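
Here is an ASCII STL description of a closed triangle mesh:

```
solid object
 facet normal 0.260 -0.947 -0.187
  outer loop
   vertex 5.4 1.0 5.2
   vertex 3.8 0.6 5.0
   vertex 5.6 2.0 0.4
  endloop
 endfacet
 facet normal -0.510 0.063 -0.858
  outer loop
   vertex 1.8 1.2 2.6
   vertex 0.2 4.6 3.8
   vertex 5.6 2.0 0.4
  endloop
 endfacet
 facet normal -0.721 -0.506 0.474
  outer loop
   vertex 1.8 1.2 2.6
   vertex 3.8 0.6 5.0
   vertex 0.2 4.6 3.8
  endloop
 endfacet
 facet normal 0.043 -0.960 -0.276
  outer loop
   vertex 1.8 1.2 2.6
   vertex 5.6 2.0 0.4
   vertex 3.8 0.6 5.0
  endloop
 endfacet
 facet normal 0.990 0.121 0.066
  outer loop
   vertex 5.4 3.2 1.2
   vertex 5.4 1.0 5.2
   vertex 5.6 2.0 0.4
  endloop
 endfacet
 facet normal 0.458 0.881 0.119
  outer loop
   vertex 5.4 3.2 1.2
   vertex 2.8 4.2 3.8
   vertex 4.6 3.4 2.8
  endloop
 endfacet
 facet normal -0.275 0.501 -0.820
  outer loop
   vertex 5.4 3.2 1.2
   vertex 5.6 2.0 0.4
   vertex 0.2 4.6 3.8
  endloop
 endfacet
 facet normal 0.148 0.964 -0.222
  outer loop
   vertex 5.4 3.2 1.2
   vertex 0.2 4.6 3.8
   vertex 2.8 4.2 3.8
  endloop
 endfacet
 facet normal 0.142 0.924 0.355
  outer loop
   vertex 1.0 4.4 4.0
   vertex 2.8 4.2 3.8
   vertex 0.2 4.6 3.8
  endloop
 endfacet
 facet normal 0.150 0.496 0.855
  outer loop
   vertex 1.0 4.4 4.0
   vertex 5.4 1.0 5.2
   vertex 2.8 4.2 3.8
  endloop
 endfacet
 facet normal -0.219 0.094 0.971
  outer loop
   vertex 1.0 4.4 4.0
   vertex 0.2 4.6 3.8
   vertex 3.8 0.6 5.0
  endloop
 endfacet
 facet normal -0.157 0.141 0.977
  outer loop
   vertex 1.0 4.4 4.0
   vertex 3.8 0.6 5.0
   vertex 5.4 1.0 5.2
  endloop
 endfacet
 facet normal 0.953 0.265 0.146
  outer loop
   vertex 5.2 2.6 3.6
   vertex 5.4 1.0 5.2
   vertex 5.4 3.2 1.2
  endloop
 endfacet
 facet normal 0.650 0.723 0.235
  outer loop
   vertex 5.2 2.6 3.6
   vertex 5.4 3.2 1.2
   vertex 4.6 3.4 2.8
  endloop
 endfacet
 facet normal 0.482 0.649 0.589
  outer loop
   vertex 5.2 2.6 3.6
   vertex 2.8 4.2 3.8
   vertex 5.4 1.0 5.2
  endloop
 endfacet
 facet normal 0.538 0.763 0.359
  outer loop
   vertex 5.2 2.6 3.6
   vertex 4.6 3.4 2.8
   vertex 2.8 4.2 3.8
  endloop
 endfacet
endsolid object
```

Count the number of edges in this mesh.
24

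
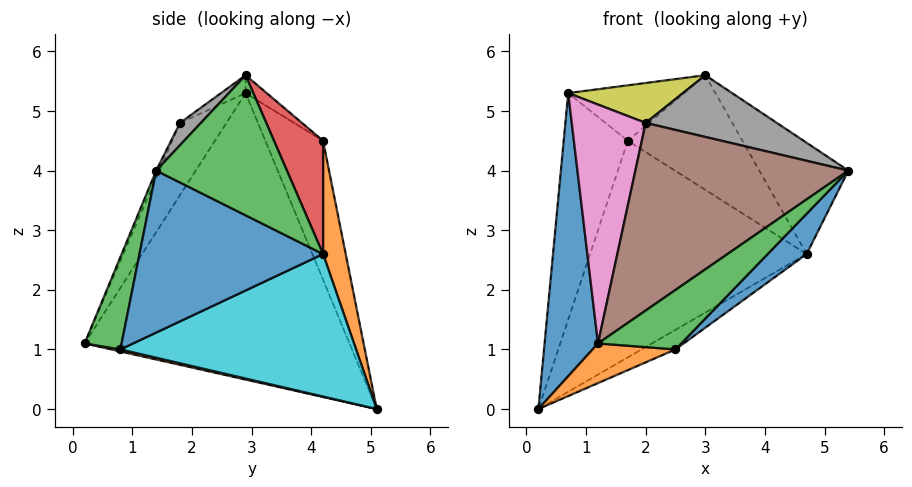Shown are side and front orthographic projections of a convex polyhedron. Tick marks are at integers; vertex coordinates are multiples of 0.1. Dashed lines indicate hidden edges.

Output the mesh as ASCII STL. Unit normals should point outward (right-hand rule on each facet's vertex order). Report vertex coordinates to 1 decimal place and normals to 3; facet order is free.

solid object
 facet normal -0.980 -0.198 0.010
  outer loop
   vertex 0.7 2.9 5.3
   vertex 0.2 5.1 0.0
   vertex 1.2 0.2 1.1
  endloop
 endfacet
 facet normal 0.024 -0.214 -0.976
  outer loop
   vertex 2.5 0.8 1.0
   vertex 1.2 0.2 1.1
   vertex 0.2 5.1 0.0
  endloop
 endfacet
 facet normal 0.397 -0.895 -0.205
  outer loop
   vertex 2.5 0.8 1.0
   vertex 5.4 1.4 4.0
   vertex 1.2 0.2 1.1
  endloop
 endfacet
 facet normal -0.627 0.697 0.348
  outer loop
   vertex 1.7 4.2 4.5
   vertex 0.2 5.1 0.0
   vertex 0.7 2.9 5.3
  endloop
 endfacet
 facet normal -0.105 0.579 0.809
  outer loop
   vertex 1.7 4.2 4.5
   vertex 0.7 2.9 5.3
   vertex 3.0 2.9 5.6
  endloop
 endfacet
 facet normal -0.014 -0.917 0.399
  outer loop
   vertex 2.0 1.8 4.8
   vertex 1.2 0.2 1.1
   vertex 5.4 1.4 4.0
  endloop
 endfacet
 facet normal -0.479 -0.763 0.434
  outer loop
   vertex 2.0 1.8 4.8
   vertex 0.7 2.9 5.3
   vertex 1.2 0.2 1.1
  endloop
 endfacet
 facet normal 0.103 -0.644 0.758
  outer loop
   vertex 2.0 1.8 4.8
   vertex 5.4 1.4 4.0
   vertex 3.0 2.9 5.6
  endloop
 endfacet
 facet normal -0.111 -0.517 0.849
  outer loop
   vertex 2.0 1.8 4.8
   vertex 3.0 2.9 5.6
   vertex 0.7 2.9 5.3
  endloop
 endfacet
 facet normal 0.510 0.073 -0.857
  outer loop
   vertex 4.7 4.2 2.6
   vertex 2.5 0.8 1.0
   vertex 0.2 5.1 0.0
  endloop
 endfacet
 facet normal 0.726 -0.154 -0.671
  outer loop
   vertex 4.7 4.2 2.6
   vertex 5.4 1.4 4.0
   vertex 2.5 0.8 1.0
  endloop
 endfacet
 facet normal 0.103 0.981 0.162
  outer loop
   vertex 4.7 4.2 2.6
   vertex 0.2 5.1 0.0
   vertex 1.7 4.2 4.5
  endloop
 endfacet
 facet normal 0.673 0.458 0.580
  outer loop
   vertex 4.7 4.2 2.6
   vertex 3.0 2.9 5.6
   vertex 5.4 1.4 4.0
  endloop
 endfacet
 facet normal 0.334 0.781 0.528
  outer loop
   vertex 4.7 4.2 2.6
   vertex 1.7 4.2 4.5
   vertex 3.0 2.9 5.6
  endloop
 endfacet
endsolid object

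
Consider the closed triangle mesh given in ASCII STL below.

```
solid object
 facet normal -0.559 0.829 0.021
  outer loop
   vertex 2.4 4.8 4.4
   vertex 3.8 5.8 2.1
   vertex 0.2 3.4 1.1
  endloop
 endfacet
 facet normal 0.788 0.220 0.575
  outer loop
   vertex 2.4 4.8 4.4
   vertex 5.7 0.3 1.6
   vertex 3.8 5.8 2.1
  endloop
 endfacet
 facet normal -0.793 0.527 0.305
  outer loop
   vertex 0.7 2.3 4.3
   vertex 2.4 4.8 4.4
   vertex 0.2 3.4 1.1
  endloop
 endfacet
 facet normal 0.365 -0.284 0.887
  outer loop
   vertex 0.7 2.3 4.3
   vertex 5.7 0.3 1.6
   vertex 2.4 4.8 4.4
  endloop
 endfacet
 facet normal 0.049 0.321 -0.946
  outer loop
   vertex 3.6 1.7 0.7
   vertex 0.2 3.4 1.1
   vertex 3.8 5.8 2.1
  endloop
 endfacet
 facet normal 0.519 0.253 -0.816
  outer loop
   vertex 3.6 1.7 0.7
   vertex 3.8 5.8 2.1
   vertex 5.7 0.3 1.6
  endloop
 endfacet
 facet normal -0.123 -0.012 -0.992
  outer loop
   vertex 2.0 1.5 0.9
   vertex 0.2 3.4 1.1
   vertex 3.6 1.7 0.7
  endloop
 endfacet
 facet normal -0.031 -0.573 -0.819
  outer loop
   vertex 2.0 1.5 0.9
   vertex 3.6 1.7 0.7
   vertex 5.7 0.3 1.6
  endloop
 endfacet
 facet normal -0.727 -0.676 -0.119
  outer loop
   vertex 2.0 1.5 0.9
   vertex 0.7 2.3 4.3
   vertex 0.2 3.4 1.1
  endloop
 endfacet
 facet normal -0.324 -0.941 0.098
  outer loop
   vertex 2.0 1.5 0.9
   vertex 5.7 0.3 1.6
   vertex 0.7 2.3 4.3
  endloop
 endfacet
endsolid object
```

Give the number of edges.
15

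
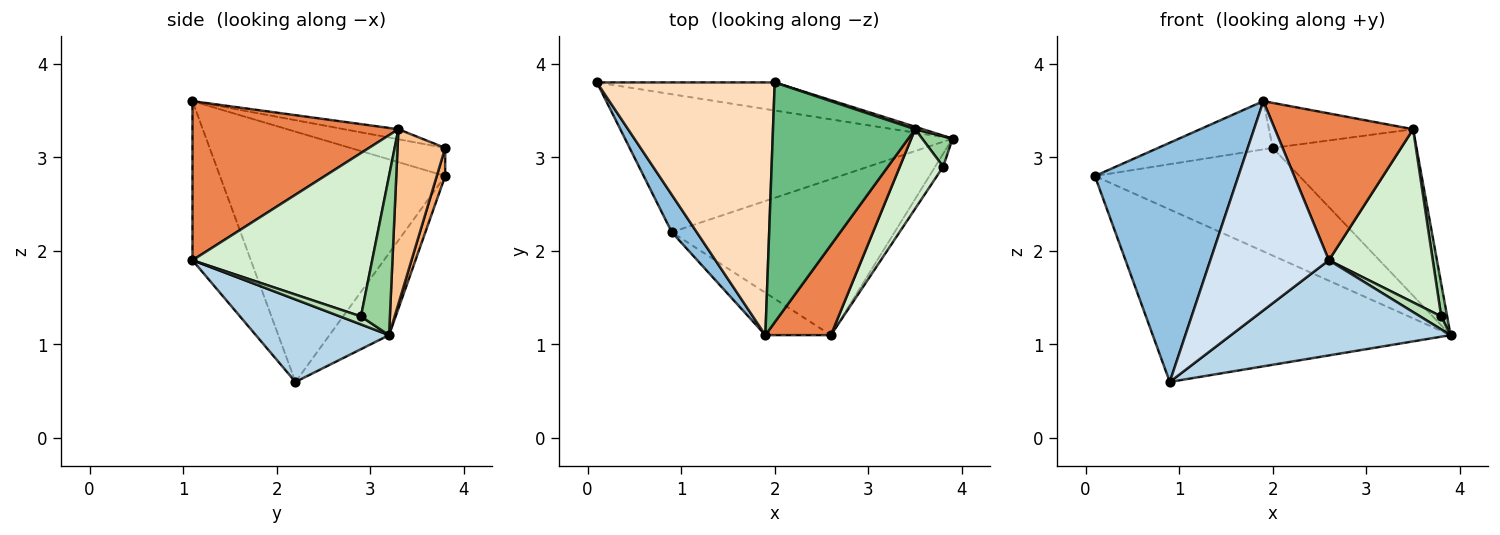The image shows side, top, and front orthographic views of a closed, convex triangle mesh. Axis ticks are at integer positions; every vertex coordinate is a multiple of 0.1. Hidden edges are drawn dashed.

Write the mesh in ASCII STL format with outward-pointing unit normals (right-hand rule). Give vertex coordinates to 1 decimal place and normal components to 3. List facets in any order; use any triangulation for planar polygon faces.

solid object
 facet normal -0.154 0.772 -0.617
  outer loop
   vertex 0.9 2.2 0.6
   vertex 0.1 3.8 2.8
   vertex 3.9 3.2 1.1
  endloop
 endfacet
 facet normal -0.840 -0.535 0.084
  outer loop
   vertex 0.9 2.2 0.6
   vertex 1.9 1.1 3.6
   vertex 0.1 3.8 2.8
  endloop
 endfacet
 facet normal 0.301 -0.497 -0.814
  outer loop
   vertex 2.6 1.1 1.9
   vertex 0.9 2.2 0.6
   vertex 3.9 3.2 1.1
  endloop
 endfacet
 facet normal -0.434 -0.883 -0.179
  outer loop
   vertex 2.6 1.1 1.9
   vertex 1.9 1.1 3.6
   vertex 0.9 2.2 0.6
  endloop
 endfacet
 facet normal 0.786 -0.527 0.324
  outer loop
   vertex 2.6 1.1 1.9
   vertex 3.5 3.3 3.3
   vertex 1.9 1.1 3.6
  endloop
 endfacet
 facet normal 0.040 0.967 -0.252
  outer loop
   vertex 2.0 3.8 3.1
   vertex 3.9 3.2 1.1
   vertex 0.1 3.8 2.8
  endloop
 endfacet
 facet normal 0.315 0.949 0.014
  outer loop
   vertex 2.0 3.8 3.1
   vertex 3.5 3.3 3.3
   vertex 3.9 3.2 1.1
  endloop
 endfacet
 facet normal -0.153 0.185 0.971
  outer loop
   vertex 2.0 3.8 3.1
   vertex 0.1 3.8 2.8
   vertex 1.9 1.1 3.6
  endloop
 endfacet
 facet normal -0.069 0.184 0.980
  outer loop
   vertex 2.0 3.8 3.1
   vertex 1.9 1.1 3.6
   vertex 3.5 3.3 3.3
  endloop
 endfacet
 facet normal 0.963 -0.198 0.184
  outer loop
   vertex 3.8 2.9 1.3
   vertex 3.9 3.2 1.1
   vertex 3.5 3.3 3.3
  endloop
 endfacet
 facet normal 0.577 -0.577 -0.577
  outer loop
   vertex 3.8 2.9 1.3
   vertex 2.6 1.1 1.9
   vertex 3.9 3.2 1.1
  endloop
 endfacet
 facet normal 0.844 -0.488 0.224
  outer loop
   vertex 3.8 2.9 1.3
   vertex 3.5 3.3 3.3
   vertex 2.6 1.1 1.9
  endloop
 endfacet
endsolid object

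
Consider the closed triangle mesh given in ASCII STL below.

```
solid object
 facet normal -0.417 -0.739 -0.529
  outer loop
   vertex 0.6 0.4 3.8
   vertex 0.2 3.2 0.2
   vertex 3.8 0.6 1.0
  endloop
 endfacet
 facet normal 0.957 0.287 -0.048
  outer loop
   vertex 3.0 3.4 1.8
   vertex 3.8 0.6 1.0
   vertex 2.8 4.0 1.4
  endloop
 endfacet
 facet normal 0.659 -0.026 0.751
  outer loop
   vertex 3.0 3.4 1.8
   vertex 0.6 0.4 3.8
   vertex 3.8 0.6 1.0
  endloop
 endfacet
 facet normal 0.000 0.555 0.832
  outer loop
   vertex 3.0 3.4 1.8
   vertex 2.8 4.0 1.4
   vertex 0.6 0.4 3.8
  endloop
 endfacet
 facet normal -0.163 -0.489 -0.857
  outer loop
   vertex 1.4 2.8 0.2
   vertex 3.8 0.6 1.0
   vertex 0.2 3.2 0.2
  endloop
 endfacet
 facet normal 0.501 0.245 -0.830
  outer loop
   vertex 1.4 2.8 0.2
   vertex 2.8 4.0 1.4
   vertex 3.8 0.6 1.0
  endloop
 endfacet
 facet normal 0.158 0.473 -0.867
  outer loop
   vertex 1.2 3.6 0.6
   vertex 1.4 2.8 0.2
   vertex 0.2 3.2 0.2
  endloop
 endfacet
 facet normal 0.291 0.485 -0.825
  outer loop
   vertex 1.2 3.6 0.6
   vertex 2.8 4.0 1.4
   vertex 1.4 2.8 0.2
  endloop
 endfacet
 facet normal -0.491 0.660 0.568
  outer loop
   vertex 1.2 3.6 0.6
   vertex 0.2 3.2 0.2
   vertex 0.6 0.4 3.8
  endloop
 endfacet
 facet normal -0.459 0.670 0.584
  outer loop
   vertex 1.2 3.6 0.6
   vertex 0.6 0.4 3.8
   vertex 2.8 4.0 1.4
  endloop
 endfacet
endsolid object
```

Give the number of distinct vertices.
7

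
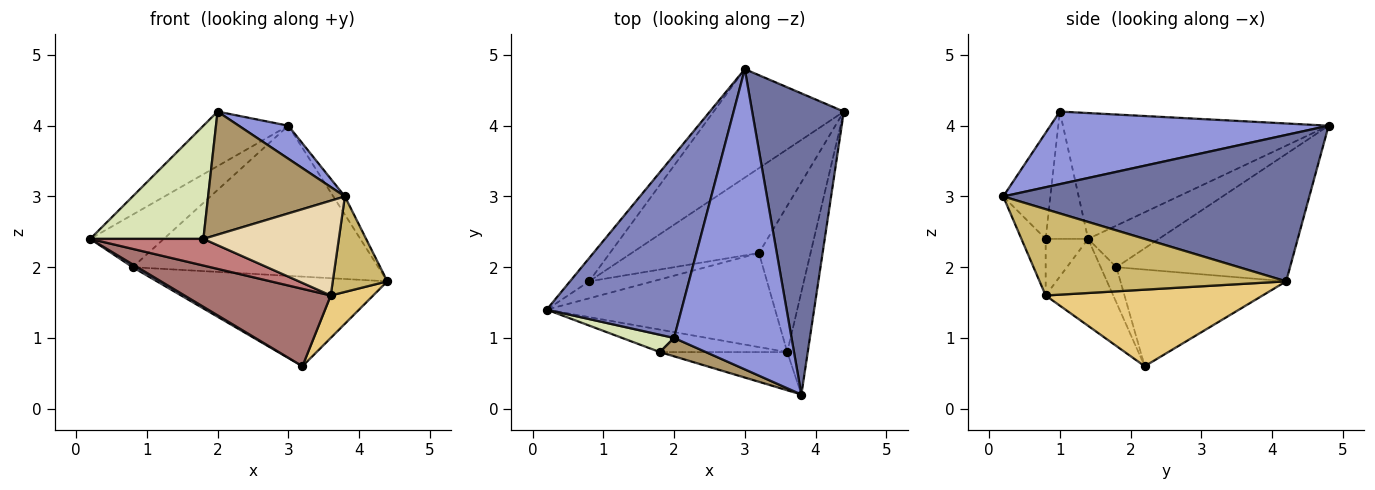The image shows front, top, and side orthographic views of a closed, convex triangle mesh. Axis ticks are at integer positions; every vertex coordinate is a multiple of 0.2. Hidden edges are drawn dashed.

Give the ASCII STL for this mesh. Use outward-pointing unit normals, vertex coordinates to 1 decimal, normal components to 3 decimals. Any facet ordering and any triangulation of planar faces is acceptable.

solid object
 facet normal 0.847 0.032 0.530
  outer loop
   vertex 3.0 4.8 4.0
   vertex 3.8 0.2 3.0
   vertex 4.4 4.2 1.8
  endloop
 endfacet
 facet normal -0.667 0.213 0.714
  outer loop
   vertex 2.0 1.0 4.2
   vertex 3.0 4.8 4.0
   vertex 0.2 1.4 2.4
  endloop
 endfacet
 facet normal 0.523 -0.093 0.847
  outer loop
   vertex 2.0 1.0 4.2
   vertex 3.8 0.2 3.0
   vertex 3.0 4.8 4.0
  endloop
 endfacet
 facet normal -0.481 -0.144 -0.865
  outer loop
   vertex 0.8 1.8 2.0
   vertex 3.2 2.2 0.6
   vertex 0.2 1.4 2.4
  endloop
 endfacet
 facet normal -0.463 0.644 -0.610
  outer loop
   vertex 0.8 1.8 2.0
   vertex 4.4 4.2 1.8
   vertex 3.2 2.2 0.6
  endloop
 endfacet
 facet normal -0.660 0.687 -0.304
  outer loop
   vertex 0.8 1.8 2.0
   vertex 0.2 1.4 2.4
   vertex 3.0 4.8 4.0
  endloop
 endfacet
 facet normal -0.497 0.703 -0.508
  outer loop
   vertex 0.8 1.8 2.0
   vertex 3.0 4.8 4.0
   vertex 4.4 4.2 1.8
  endloop
 endfacet
 facet normal -0.348 -0.927 0.142
  outer loop
   vertex 1.8 0.8 2.4
   vertex 2.0 1.0 4.2
   vertex 0.2 1.4 2.4
  endloop
 endfacet
 facet normal -0.323 -0.936 0.140
  outer loop
   vertex 1.8 0.8 2.4
   vertex 3.8 0.2 3.0
   vertex 2.0 1.0 4.2
  endloop
 endfacet
 facet normal 0.951 -0.210 -0.226
  outer loop
   vertex 3.6 0.8 1.6
   vertex 4.4 4.2 1.8
   vertex 3.8 0.2 3.0
  endloop
 endfacet
 facet normal 0.819 -0.160 -0.552
  outer loop
   vertex 3.6 0.8 1.6
   vertex 3.2 2.2 0.6
   vertex 4.4 4.2 1.8
  endloop
 endfacet
 facet normal -0.164 -0.915 -0.369
  outer loop
   vertex 3.6 0.8 1.6
   vertex 3.8 0.2 3.0
   vertex 1.8 0.8 2.4
  endloop
 endfacet
 facet normal -0.282 -0.610 -0.741
  outer loop
   vertex 3.6 0.8 1.6
   vertex 0.2 1.4 2.4
   vertex 3.2 2.2 0.6
  endloop
 endfacet
 facet normal -0.276 -0.735 -0.620
  outer loop
   vertex 3.6 0.8 1.6
   vertex 1.8 0.8 2.4
   vertex 0.2 1.4 2.4
  endloop
 endfacet
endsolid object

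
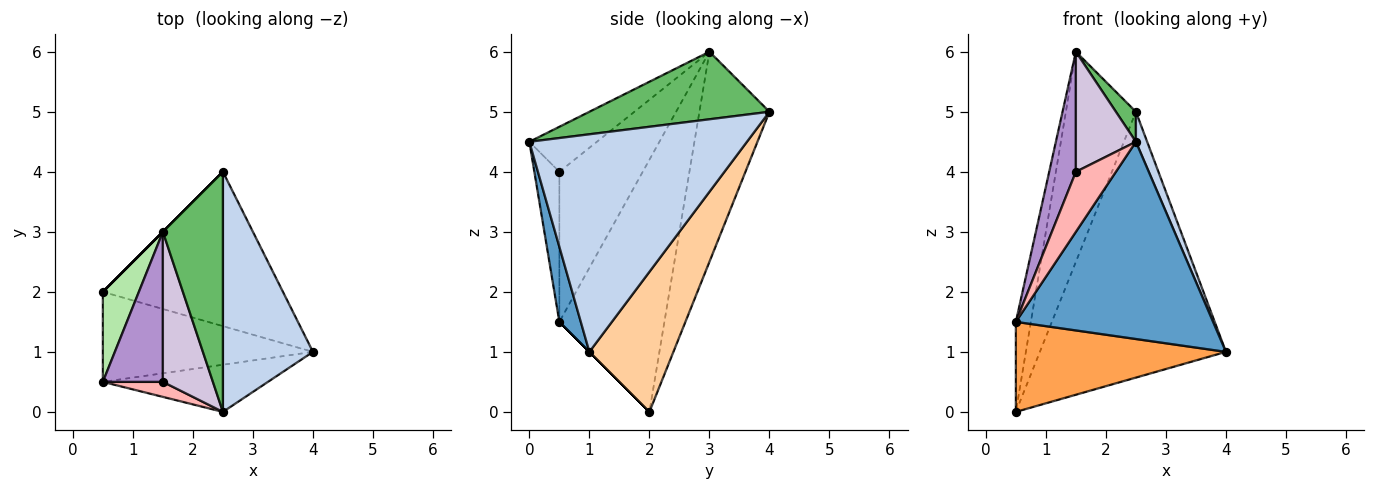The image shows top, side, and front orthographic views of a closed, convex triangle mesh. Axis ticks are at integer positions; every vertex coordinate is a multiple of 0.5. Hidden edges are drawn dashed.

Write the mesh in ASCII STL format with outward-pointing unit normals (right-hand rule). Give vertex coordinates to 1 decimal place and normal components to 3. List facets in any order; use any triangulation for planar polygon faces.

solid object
 facet normal 0.105 -0.967 -0.231
  outer loop
   vertex 2.5 0.0 4.5
   vertex 0.5 0.5 1.5
   vertex 4.0 1.0 1.0
  endloop
 endfacet
 facet normal 0.923 -0.048 0.382
  outer loop
   vertex 2.5 0.0 4.5
   vertex 4.0 1.0 1.0
   vertex 2.5 4.0 5.0
  endloop
 endfacet
 facet normal 0.000 -0.707 -0.707
  outer loop
   vertex 0.5 2.0 0.0
   vertex 4.0 1.0 1.0
   vertex 0.5 0.5 1.5
  endloop
 endfacet
 facet normal 0.364 0.806 -0.468
  outer loop
   vertex 0.5 2.0 0.0
   vertex 2.5 4.0 5.0
   vertex 4.0 1.0 1.0
  endloop
 endfacet
 facet normal 0.745 -0.083 0.662
  outer loop
   vertex 1.5 3.0 6.0
   vertex 2.5 0.0 4.5
   vertex 2.5 4.0 5.0
  endloop
 endfacet
 facet normal -0.980 0.140 0.140
  outer loop
   vertex 1.5 3.0 6.0
   vertex 0.5 2.0 0.0
   vertex 0.5 0.5 1.5
  endloop
 endfacet
 facet normal -0.707 0.707 0.000
  outer loop
   vertex 1.5 3.0 6.0
   vertex 2.5 4.0 5.0
   vertex 0.5 2.0 0.0
  endloop
 endfacet
 facet normal -0.518 -0.830 0.207
  outer loop
   vertex 1.5 0.5 4.0
   vertex 0.5 0.5 1.5
   vertex 2.5 0.0 4.5
  endloop
 endfacet
 facet normal -0.890 -0.285 0.356
  outer loop
   vertex 1.5 0.5 4.0
   vertex 1.5 3.0 6.0
   vertex 0.5 0.5 1.5
  endloop
 endfacet
 facet normal -0.575 -0.511 0.639
  outer loop
   vertex 1.5 0.5 4.0
   vertex 2.5 0.0 4.5
   vertex 1.5 3.0 6.0
  endloop
 endfacet
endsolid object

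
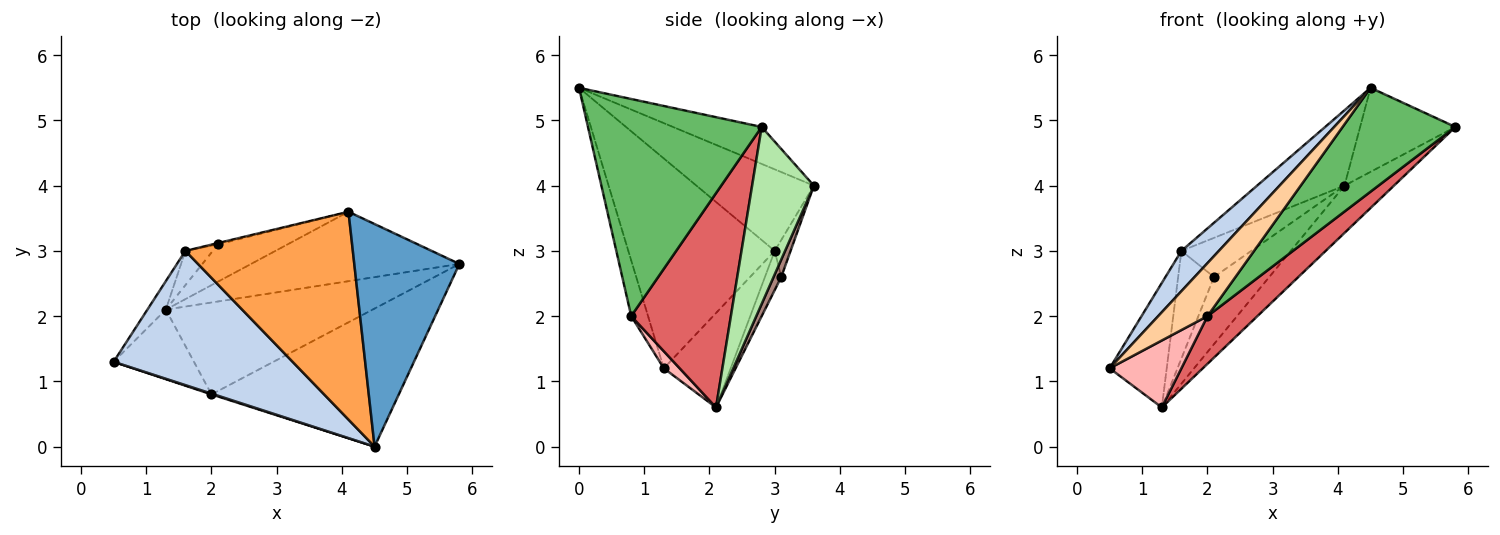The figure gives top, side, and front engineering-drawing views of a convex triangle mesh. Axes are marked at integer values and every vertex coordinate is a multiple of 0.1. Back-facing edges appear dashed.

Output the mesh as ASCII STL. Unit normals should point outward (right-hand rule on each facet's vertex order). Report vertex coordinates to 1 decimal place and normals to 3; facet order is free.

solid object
 facet normal -0.313 0.336 0.889
  outer loop
   vertex 4.1 3.6 4.0
   vertex 4.5 0.0 5.5
   vertex 5.8 2.8 4.9
  endloop
 endfacet
 facet normal -0.747 -0.191 0.637
  outer loop
   vertex 1.6 3.0 3.0
   vertex 0.5 1.3 1.2
   vertex 4.5 0.0 5.5
  endloop
 endfacet
 facet normal -0.416 0.310 0.855
  outer loop
   vertex 1.6 3.0 3.0
   vertex 4.5 0.0 5.5
   vertex 4.1 3.6 4.0
  endloop
 endfacet
 facet normal -0.323 -0.946 0.015
  outer loop
   vertex 2.0 0.8 2.0
   vertex 4.5 0.0 5.5
   vertex 0.5 1.3 1.2
  endloop
 endfacet
 facet normal 0.680 -0.441 -0.586
  outer loop
   vertex 2.0 0.8 2.0
   vertex 5.8 2.8 4.9
   vertex 4.5 0.0 5.5
  endloop
 endfacet
 facet normal 0.575 0.460 -0.676
  outer loop
   vertex 1.3 2.1 0.6
   vertex 4.1 3.6 4.0
   vertex 5.8 2.8 4.9
  endloop
 endfacet
 facet normal 0.677 -0.339 -0.653
  outer loop
   vertex 1.3 2.1 0.6
   vertex 5.8 2.8 4.9
   vertex 2.0 0.8 2.0
  endloop
 endfacet
 facet normal 0.151 -0.685 -0.712
  outer loop
   vertex 1.3 2.1 0.6
   vertex 2.0 0.8 2.0
   vertex 0.5 1.3 1.2
  endloop
 endfacet
 facet normal -0.752 0.642 -0.147
  outer loop
   vertex 1.3 2.1 0.6
   vertex 0.5 1.3 1.2
   vertex 1.6 3.0 3.0
  endloop
 endfacet
 facet normal -0.221 0.975 -0.032
  outer loop
   vertex 2.1 3.1 2.6
   vertex 1.6 3.0 3.0
   vertex 4.1 3.6 4.0
  endloop
 endfacet
 facet normal 0.121 0.868 -0.482
  outer loop
   vertex 2.1 3.1 2.6
   vertex 4.1 3.6 4.0
   vertex 1.3 2.1 0.6
  endloop
 endfacet
 facet normal -0.397 0.874 -0.278
  outer loop
   vertex 2.1 3.1 2.6
   vertex 1.3 2.1 0.6
   vertex 1.6 3.0 3.0
  endloop
 endfacet
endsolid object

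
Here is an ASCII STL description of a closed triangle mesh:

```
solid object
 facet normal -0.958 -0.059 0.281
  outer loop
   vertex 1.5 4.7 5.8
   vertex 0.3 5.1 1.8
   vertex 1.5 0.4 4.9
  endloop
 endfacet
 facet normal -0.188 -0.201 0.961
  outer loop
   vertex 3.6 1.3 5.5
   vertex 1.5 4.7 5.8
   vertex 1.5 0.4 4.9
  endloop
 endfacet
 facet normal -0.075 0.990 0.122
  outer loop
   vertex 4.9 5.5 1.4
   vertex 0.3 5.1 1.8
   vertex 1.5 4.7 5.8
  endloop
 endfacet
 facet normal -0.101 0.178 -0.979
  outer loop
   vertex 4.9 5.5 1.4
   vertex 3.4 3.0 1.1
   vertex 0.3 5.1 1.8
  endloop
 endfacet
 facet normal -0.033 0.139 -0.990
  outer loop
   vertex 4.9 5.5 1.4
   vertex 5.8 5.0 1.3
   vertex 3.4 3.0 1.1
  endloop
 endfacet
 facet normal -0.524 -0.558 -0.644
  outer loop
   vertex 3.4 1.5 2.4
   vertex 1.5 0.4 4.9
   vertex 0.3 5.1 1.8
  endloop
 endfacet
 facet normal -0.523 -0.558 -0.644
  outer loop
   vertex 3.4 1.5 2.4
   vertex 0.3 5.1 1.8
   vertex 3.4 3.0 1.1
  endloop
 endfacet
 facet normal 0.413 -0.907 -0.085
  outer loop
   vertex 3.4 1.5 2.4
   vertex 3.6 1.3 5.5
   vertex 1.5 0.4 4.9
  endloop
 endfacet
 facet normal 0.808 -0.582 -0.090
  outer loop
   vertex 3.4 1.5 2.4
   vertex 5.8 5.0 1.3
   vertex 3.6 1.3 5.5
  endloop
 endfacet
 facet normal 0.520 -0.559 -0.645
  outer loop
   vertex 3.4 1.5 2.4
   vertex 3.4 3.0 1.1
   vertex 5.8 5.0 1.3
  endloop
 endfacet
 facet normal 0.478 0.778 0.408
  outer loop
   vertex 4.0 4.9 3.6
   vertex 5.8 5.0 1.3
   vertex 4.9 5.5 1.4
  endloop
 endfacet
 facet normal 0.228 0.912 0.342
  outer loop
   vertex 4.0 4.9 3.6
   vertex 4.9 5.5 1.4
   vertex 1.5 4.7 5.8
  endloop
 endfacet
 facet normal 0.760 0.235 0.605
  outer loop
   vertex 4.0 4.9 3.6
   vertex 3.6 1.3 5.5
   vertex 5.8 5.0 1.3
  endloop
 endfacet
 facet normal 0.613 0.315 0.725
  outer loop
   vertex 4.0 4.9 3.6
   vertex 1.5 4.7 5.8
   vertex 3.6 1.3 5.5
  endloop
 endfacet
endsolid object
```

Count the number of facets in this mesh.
14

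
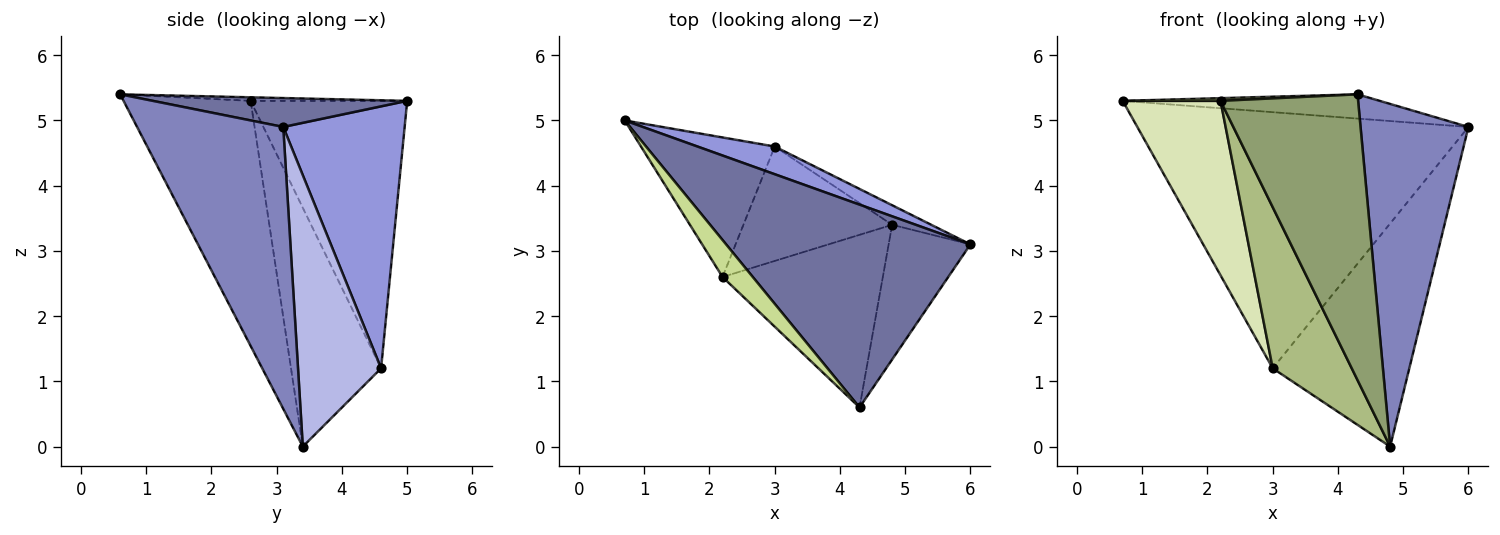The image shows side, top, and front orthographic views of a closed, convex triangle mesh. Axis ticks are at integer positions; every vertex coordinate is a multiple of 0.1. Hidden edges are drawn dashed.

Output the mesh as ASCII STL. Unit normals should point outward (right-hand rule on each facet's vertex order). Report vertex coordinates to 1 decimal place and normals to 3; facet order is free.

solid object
 facet normal 0.117 0.118 0.986
  outer loop
   vertex 4.3 0.6 5.4
   vertex 6.0 3.1 4.9
   vertex 0.7 5.0 5.3
  endloop
 endfacet
 facet normal 0.784 -0.578 -0.227
  outer loop
   vertex 4.8 3.4 0.0
   vertex 6.0 3.1 4.9
   vertex 4.3 0.6 5.4
  endloop
 endfacet
 facet normal 0.342 0.934 0.101
  outer loop
   vertex 3.0 4.6 1.2
   vertex 0.7 5.0 5.3
   vertex 6.0 3.1 4.9
  endloop
 endfacet
 facet normal 0.518 0.852 -0.075
  outer loop
   vertex 3.0 4.6 1.2
   vertex 6.0 3.1 4.9
   vertex 4.8 3.4 0.0
  endloop
 endfacet
 facet normal -0.620 -0.671 -0.406
  outer loop
   vertex 2.2 2.6 5.3
   vertex 4.8 3.4 0.0
   vertex 4.3 0.6 5.4
  endloop
 endfacet
 facet normal -0.681 -0.597 -0.424
  outer loop
   vertex 2.2 2.6 5.3
   vertex 3.0 4.6 1.2
   vertex 4.8 3.4 0.0
  endloop
 endfacet
 facet normal -0.117 -0.073 0.991
  outer loop
   vertex 2.2 2.6 5.3
   vertex 4.3 0.6 5.4
   vertex 0.7 5.0 5.3
  endloop
 endfacet
 facet normal -0.781 -0.488 -0.390
  outer loop
   vertex 2.2 2.6 5.3
   vertex 0.7 5.0 5.3
   vertex 3.0 4.6 1.2
  endloop
 endfacet
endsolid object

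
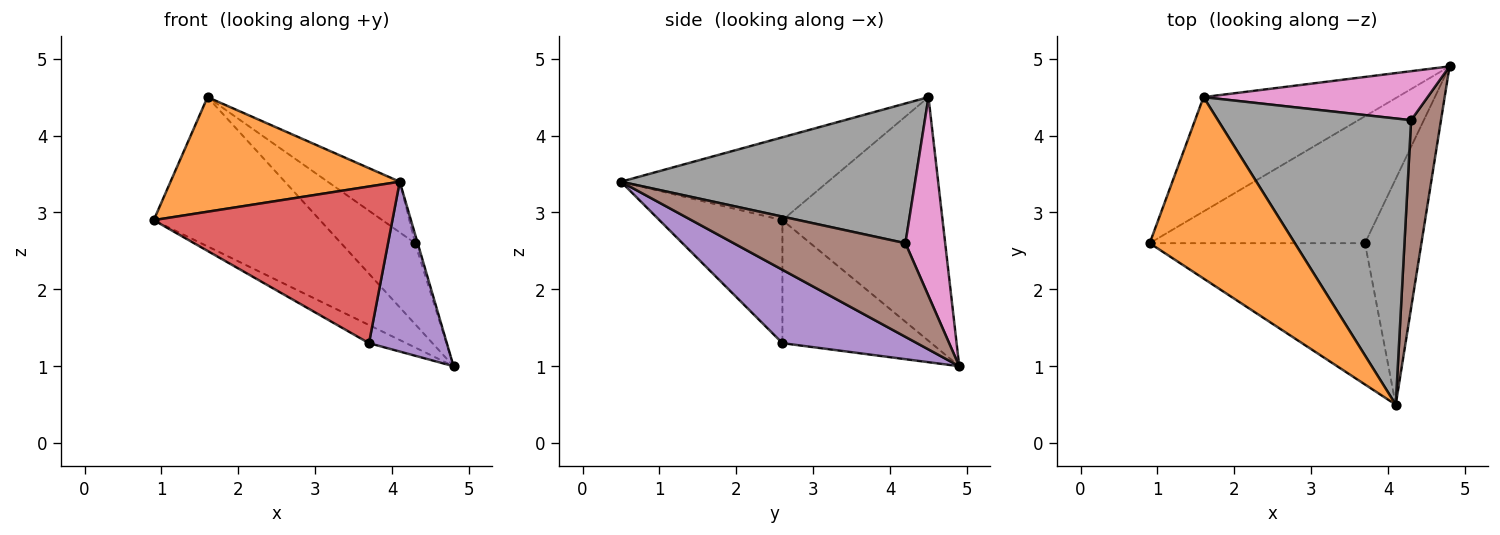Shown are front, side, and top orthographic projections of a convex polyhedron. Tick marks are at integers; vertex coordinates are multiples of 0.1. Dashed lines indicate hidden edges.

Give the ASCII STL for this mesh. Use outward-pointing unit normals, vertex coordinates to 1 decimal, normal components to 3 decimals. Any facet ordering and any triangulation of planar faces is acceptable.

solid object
 facet normal -0.607 0.631 -0.483
  outer loop
   vertex 1.6 4.5 4.5
   vertex 4.8 4.9 1.0
   vertex 0.9 2.6 2.9
  endloop
 endfacet
 facet normal -0.435 -0.481 0.761
  outer loop
   vertex 1.6 4.5 4.5
   vertex 0.9 2.6 2.9
   vertex 4.1 0.5 3.4
  endloop
 endfacet
 facet normal -0.492 0.123 -0.862
  outer loop
   vertex 3.7 2.6 1.3
   vertex 0.9 2.6 2.9
   vertex 4.8 4.9 1.0
  endloop
 endfacet
 facet normal -0.357 -0.694 -0.625
  outer loop
   vertex 3.7 2.6 1.3
   vertex 4.1 0.5 3.4
   vertex 0.9 2.6 2.9
  endloop
 endfacet
 facet normal 0.721 -0.417 -0.554
  outer loop
   vertex 3.7 2.6 1.3
   vertex 4.8 4.9 1.0
   vertex 4.1 0.5 3.4
  endloop
 endfacet
 facet normal 0.953 0.014 0.304
  outer loop
   vertex 4.3 4.2 2.6
   vertex 4.1 0.5 3.4
   vertex 4.8 4.9 1.0
  endloop
 endfacet
 facet normal 0.418 0.777 0.471
  outer loop
   vertex 4.3 4.2 2.6
   vertex 4.8 4.9 1.0
   vertex 1.6 4.5 4.5
  endloop
 endfacet
 facet normal 0.580 0.142 0.802
  outer loop
   vertex 4.3 4.2 2.6
   vertex 1.6 4.5 4.5
   vertex 4.1 0.5 3.4
  endloop
 endfacet
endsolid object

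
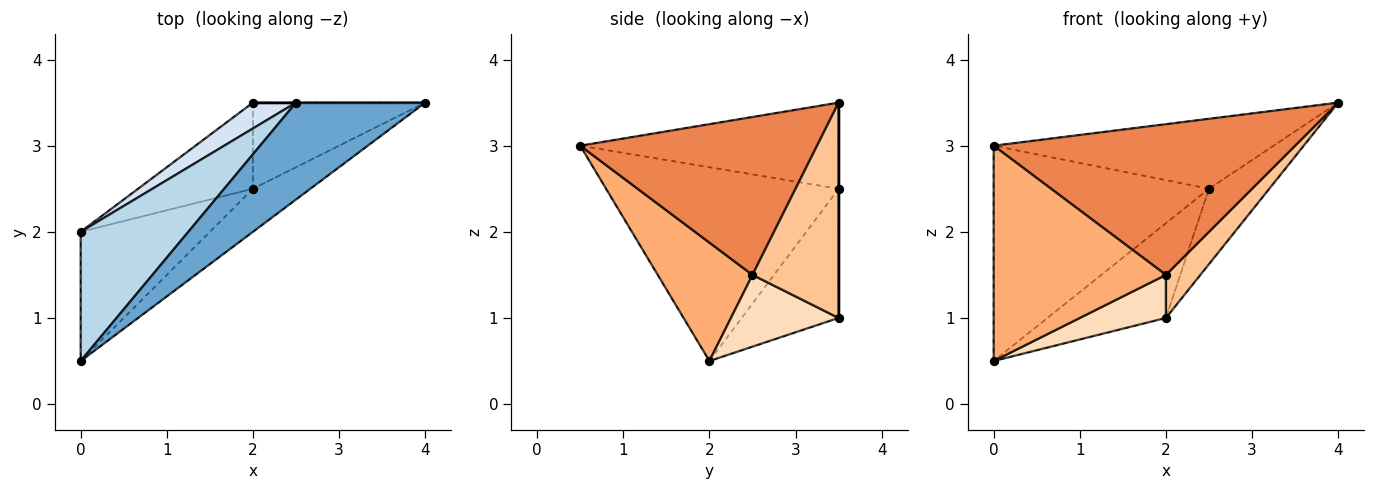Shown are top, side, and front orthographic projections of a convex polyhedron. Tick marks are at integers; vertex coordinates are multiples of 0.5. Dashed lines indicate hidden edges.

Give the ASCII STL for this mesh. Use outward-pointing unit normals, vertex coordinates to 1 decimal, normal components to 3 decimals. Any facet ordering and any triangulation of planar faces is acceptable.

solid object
 facet normal -0.475 0.515 0.713
  outer loop
   vertex 2.5 3.5 2.5
   vertex 0.0 0.5 3.0
   vertex 4.0 3.5 3.5
  endloop
 endfacet
 facet normal 0.000 1.000 0.000
  outer loop
   vertex 2.5 3.5 2.5
   vertex 4.0 3.5 3.5
   vertex 2.0 3.5 1.0
  endloop
 endfacet
 facet normal -0.679 0.629 0.377
  outer loop
   vertex 2.5 3.5 2.5
   vertex 0.0 2.0 0.5
   vertex 0.0 0.5 3.0
  endloop
 endfacet
 facet normal -0.620 0.757 0.207
  outer loop
   vertex 2.5 3.5 2.5
   vertex 2.0 3.5 1.0
   vertex 0.0 2.0 0.5
  endloop
 endfacet
 facet normal 0.603 -0.767 -0.219
  outer loop
   vertex 2.0 2.5 1.5
   vertex 4.0 3.5 3.5
   vertex 0.0 0.5 3.0
  endloop
 endfacet
 facet normal 0.427 -0.776 -0.465
  outer loop
   vertex 2.0 2.5 1.5
   vertex 0.0 0.5 3.0
   vertex 0.0 2.0 0.5
  endloop
 endfacet
 facet normal 0.745 -0.298 -0.596
  outer loop
   vertex 2.0 2.5 1.5
   vertex 2.0 3.5 1.0
   vertex 4.0 3.5 3.5
  endloop
 endfacet
 facet normal 0.488 -0.390 -0.781
  outer loop
   vertex 2.0 2.5 1.5
   vertex 0.0 2.0 0.5
   vertex 2.0 3.5 1.0
  endloop
 endfacet
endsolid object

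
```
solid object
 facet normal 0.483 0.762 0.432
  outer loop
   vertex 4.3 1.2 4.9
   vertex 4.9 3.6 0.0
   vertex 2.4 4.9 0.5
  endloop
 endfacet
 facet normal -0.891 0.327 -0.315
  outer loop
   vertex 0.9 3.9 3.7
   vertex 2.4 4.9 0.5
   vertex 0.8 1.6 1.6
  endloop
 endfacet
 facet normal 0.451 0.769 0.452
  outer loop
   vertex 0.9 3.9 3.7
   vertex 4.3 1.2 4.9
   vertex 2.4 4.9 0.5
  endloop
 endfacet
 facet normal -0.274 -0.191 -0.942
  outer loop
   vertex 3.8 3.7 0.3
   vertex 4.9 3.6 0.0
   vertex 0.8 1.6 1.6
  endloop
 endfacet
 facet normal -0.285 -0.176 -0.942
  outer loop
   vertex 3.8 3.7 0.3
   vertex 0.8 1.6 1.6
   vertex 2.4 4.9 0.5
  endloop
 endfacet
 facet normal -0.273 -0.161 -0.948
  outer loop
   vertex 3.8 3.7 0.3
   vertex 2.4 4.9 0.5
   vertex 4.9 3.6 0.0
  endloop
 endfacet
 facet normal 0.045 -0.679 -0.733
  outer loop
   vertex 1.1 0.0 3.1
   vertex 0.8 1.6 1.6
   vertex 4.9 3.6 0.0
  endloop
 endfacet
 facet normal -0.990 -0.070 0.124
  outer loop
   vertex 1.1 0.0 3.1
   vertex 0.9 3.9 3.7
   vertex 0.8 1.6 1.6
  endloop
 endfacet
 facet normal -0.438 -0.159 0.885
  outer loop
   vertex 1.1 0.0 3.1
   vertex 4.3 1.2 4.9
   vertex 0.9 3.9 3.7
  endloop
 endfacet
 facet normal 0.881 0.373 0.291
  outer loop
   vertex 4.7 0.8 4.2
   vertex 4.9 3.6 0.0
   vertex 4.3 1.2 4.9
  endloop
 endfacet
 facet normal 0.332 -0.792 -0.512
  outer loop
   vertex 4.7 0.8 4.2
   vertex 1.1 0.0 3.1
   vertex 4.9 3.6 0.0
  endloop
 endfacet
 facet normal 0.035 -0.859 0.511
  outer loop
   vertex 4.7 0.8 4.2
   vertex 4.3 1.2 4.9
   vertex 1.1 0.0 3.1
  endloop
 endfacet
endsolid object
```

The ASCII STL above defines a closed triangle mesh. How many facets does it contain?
12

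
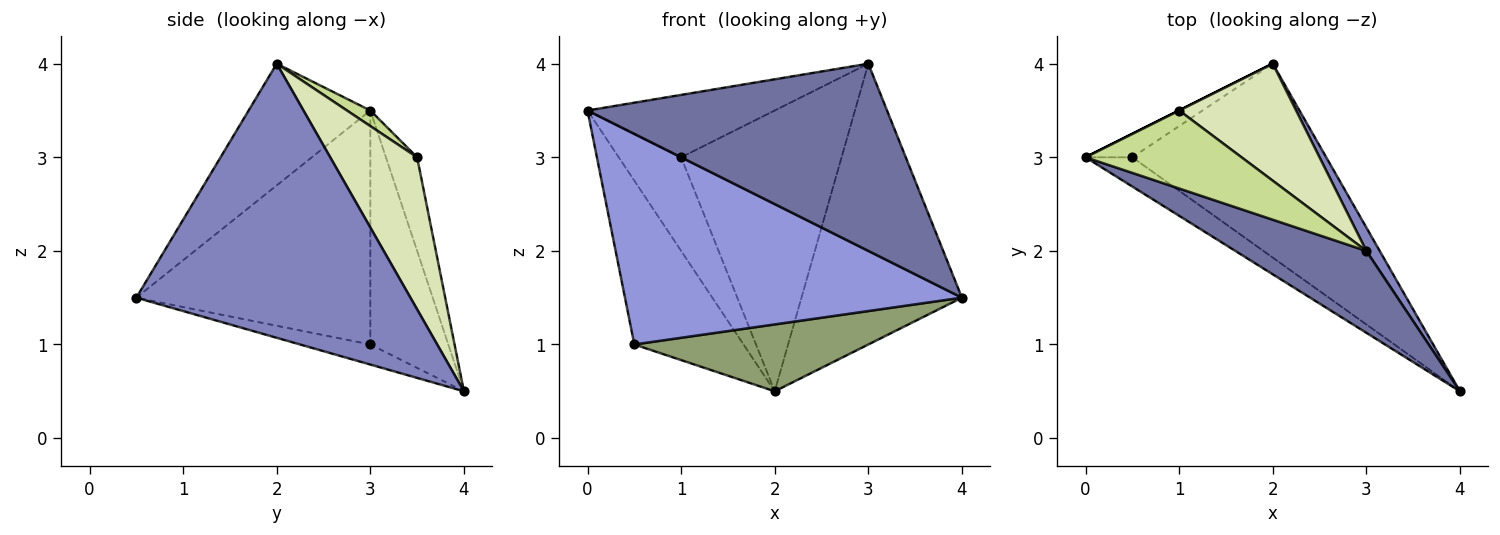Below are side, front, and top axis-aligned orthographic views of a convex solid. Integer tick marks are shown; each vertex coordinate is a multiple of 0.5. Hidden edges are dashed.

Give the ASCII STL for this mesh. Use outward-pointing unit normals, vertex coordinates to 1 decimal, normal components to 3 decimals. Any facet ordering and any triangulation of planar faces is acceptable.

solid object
 facet normal -0.349 -0.859 0.376
  outer loop
   vertex 3.0 2.0 4.0
   vertex 0.0 3.0 3.5
   vertex 4.0 0.5 1.5
  endloop
 endfacet
 facet normal 0.862 0.505 0.042
  outer loop
   vertex 3.0 2.0 4.0
   vertex 4.0 0.5 1.5
   vertex 2.0 4.0 0.5
  endloop
 endfacet
 facet normal -0.567 -0.816 -0.113
  outer loop
   vertex 0.5 3.0 1.0
   vertex 4.0 0.5 1.5
   vertex 0.0 3.0 3.5
  endloop
 endfacet
 facet normal -0.577 0.808 -0.115
  outer loop
   vertex 0.5 3.0 1.0
   vertex 0.0 3.0 3.5
   vertex 2.0 4.0 0.5
  endloop
 endfacet
 facet normal -0.097 -0.324 -0.941
  outer loop
   vertex 0.5 3.0 1.0
   vertex 2.0 4.0 0.5
   vertex 4.0 0.5 1.5
  endloop
 endfacet
 facet normal -0.447 0.894 0.000
  outer loop
   vertex 1.0 3.5 3.0
   vertex 2.0 4.0 0.5
   vertex 0.0 3.0 3.5
  endloop
 endfacet
 facet normal 0.078 0.623 0.778
  outer loop
   vertex 1.0 3.5 3.0
   vertex 0.0 3.0 3.5
   vertex 3.0 2.0 4.0
  endloop
 endfacet
 facet normal 0.447 0.826 0.344
  outer loop
   vertex 1.0 3.5 3.0
   vertex 3.0 2.0 4.0
   vertex 2.0 4.0 0.5
  endloop
 endfacet
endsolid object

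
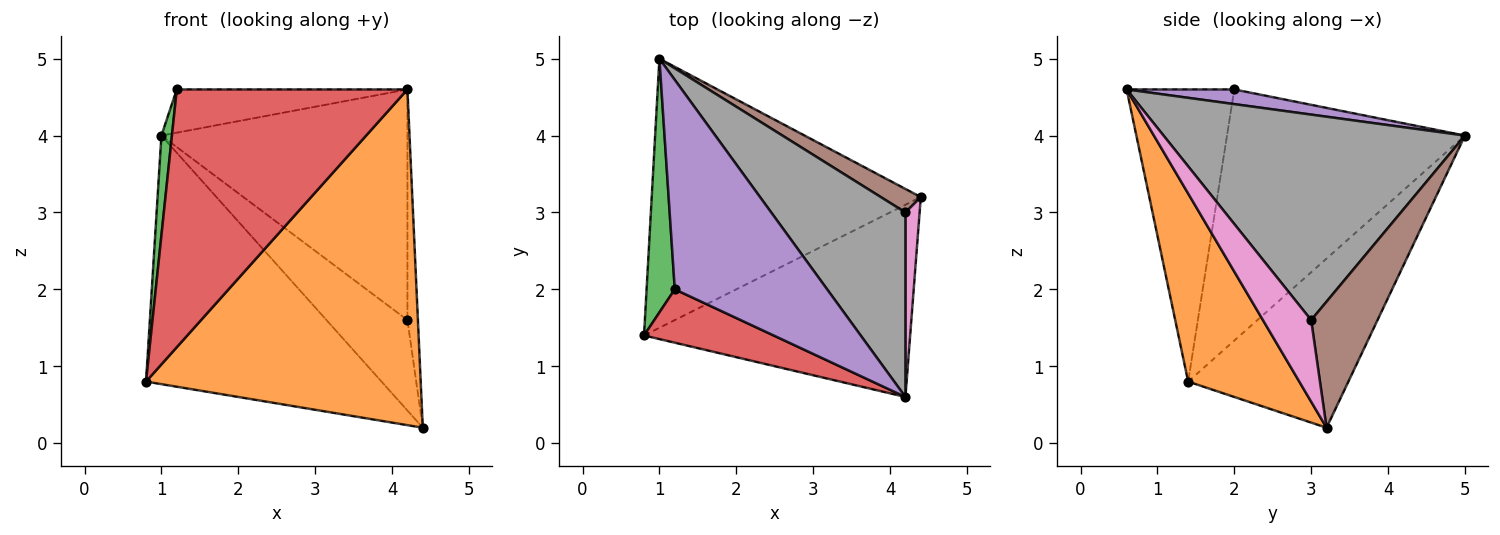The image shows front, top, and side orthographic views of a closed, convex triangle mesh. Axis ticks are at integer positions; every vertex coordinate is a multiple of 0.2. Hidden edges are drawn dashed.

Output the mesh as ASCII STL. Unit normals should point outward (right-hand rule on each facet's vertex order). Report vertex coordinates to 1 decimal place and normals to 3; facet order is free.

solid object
 facet normal -0.419 0.616 -0.667
  outer loop
   vertex 1.0 5.0 4.0
   vertex 4.4 3.2 0.2
   vertex 0.8 1.4 0.8
  endloop
 endfacet
 facet normal 0.331 -0.819 -0.469
  outer loop
   vertex 4.2 0.6 4.6
   vertex 0.8 1.4 0.8
   vertex 4.4 3.2 0.2
  endloop
 endfacet
 facet normal -0.993 -0.044 0.111
  outer loop
   vertex 1.2 2.0 4.6
   vertex 1.0 5.0 4.0
   vertex 0.8 1.4 0.8
  endloop
 endfacet
 facet normal -0.416 -0.891 0.184
  outer loop
   vertex 1.2 2.0 4.6
   vertex 0.8 1.4 0.8
   vertex 4.2 0.6 4.6
  endloop
 endfacet
 facet normal 0.094 0.201 0.975
  outer loop
   vertex 1.2 2.0 4.6
   vertex 4.2 0.6 4.6
   vertex 1.0 5.0 4.0
  endloop
 endfacet
 facet normal 0.622 0.758 0.197
  outer loop
   vertex 4.2 3.0 1.6
   vertex 4.4 3.2 0.2
   vertex 1.0 5.0 4.0
  endloop
 endfacet
 facet normal 0.963 0.209 0.168
  outer loop
   vertex 4.2 3.0 1.6
   vertex 4.2 0.6 4.6
   vertex 4.4 3.2 0.2
  endloop
 endfacet
 facet normal 0.691 0.564 0.451
  outer loop
   vertex 4.2 3.0 1.6
   vertex 1.0 5.0 4.0
   vertex 4.2 0.6 4.6
  endloop
 endfacet
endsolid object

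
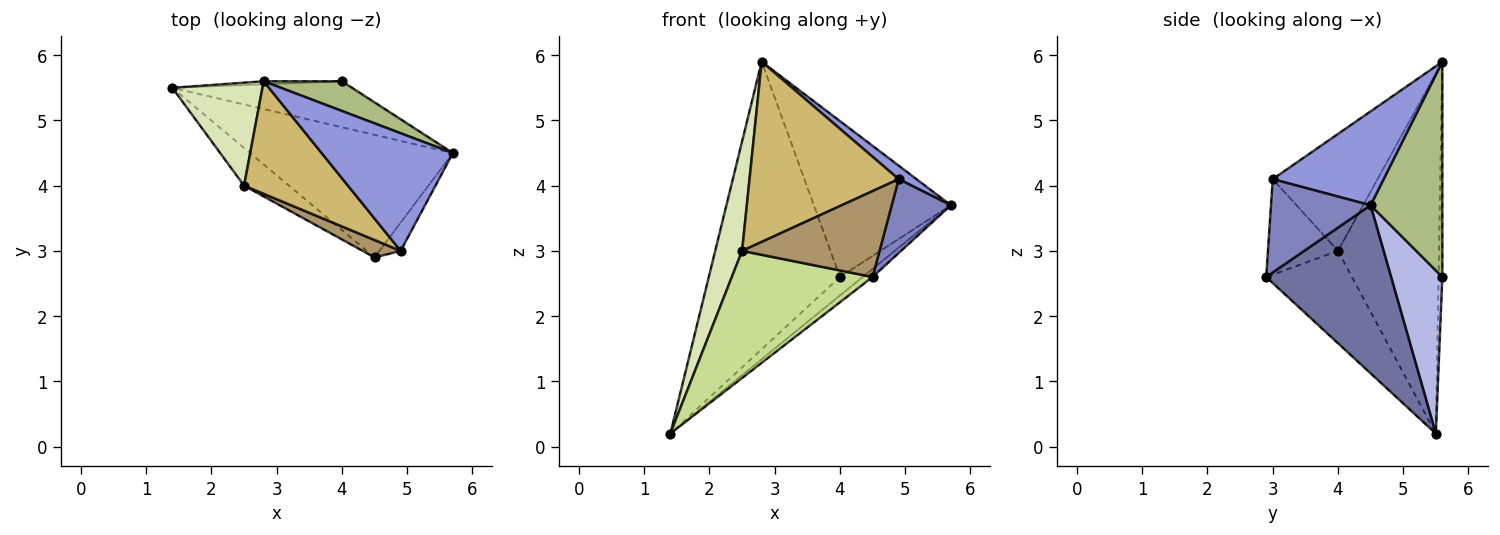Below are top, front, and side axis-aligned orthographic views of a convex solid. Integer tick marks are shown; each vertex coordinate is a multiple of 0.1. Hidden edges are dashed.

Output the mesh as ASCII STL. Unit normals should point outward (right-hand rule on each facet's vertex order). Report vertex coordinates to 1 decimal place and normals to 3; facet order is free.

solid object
 facet normal 0.637 0.050 -0.769
  outer loop
   vertex 4.5 2.9 2.6
   vertex 1.4 5.5 0.2
   vertex 5.7 4.5 3.7
  endloop
 endfacet
 facet normal 0.844 -0.501 -0.192
  outer loop
   vertex 4.9 3.0 4.1
   vertex 4.5 2.9 2.6
   vertex 5.7 4.5 3.7
  endloop
 endfacet
 facet normal 0.579 -0.093 0.810
  outer loop
   vertex 4.9 3.0 4.1
   vertex 5.7 4.5 3.7
   vertex 2.8 5.6 5.9
  endloop
 endfacet
 facet normal 0.644 0.286 -0.710
  outer loop
   vertex 4.0 5.6 2.6
   vertex 5.7 4.5 3.7
   vertex 1.4 5.5 0.2
  endloop
 endfacet
 facet normal -0.029 1.000 -0.010
  outer loop
   vertex 4.0 5.6 2.6
   vertex 1.4 5.5 0.2
   vertex 2.8 5.6 5.9
  endloop
 endfacet
 facet normal 0.458 0.873 0.166
  outer loop
   vertex 4.0 5.6 2.6
   vertex 2.8 5.6 5.9
   vertex 5.7 4.5 3.7
  endloop
 endfacet
 facet normal -0.504 -0.828 -0.245
  outer loop
   vertex 2.5 4.0 3.0
   vertex 1.4 5.5 0.2
   vertex 4.5 2.9 2.6
  endloop
 endfacet
 facet normal -0.939 -0.250 0.235
  outer loop
   vertex 2.5 4.0 3.0
   vertex 2.8 5.6 5.9
   vertex 1.4 5.5 0.2
  endloop
 endfacet
 facet normal -0.447 -0.877 0.178
  outer loop
   vertex 2.5 4.0 3.0
   vertex 4.5 2.9 2.6
   vertex 4.9 3.0 4.1
  endloop
 endfacet
 facet normal -0.512 -0.729 0.455
  outer loop
   vertex 2.5 4.0 3.0
   vertex 4.9 3.0 4.1
   vertex 2.8 5.6 5.9
  endloop
 endfacet
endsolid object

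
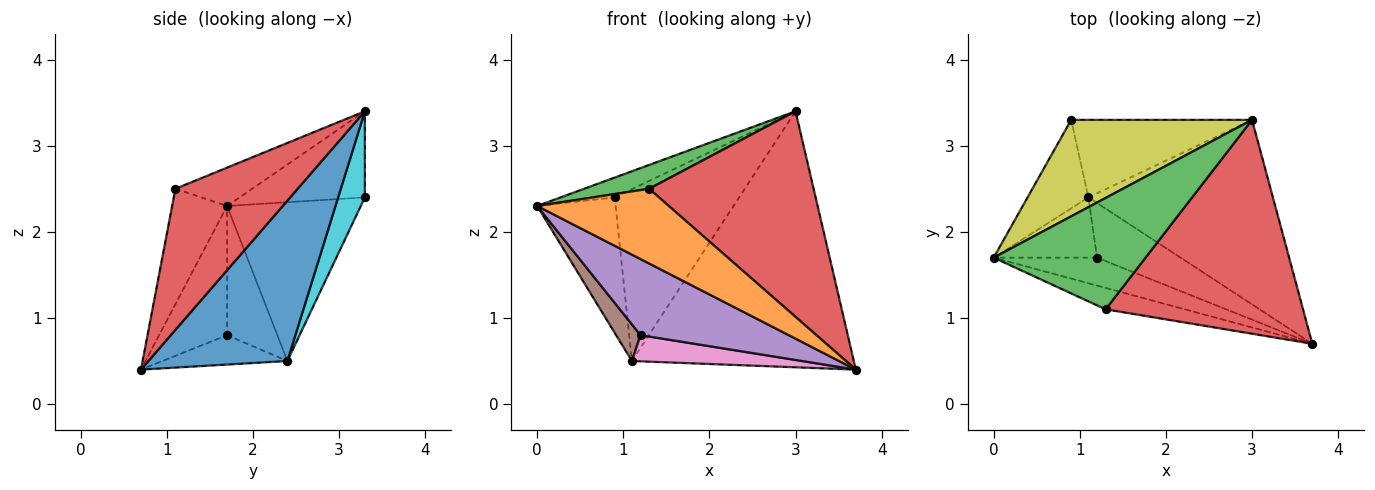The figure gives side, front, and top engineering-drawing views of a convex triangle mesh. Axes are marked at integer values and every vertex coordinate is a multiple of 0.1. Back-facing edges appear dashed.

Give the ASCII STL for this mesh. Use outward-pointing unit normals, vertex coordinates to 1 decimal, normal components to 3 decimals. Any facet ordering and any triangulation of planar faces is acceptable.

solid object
 facet normal 0.453 0.723 -0.521
  outer loop
   vertex 1.1 2.4 0.5
   vertex 3.0 3.3 3.4
   vertex 3.7 0.7 0.4
  endloop
 endfacet
 facet normal -0.372 -0.892 -0.256
  outer loop
   vertex 1.3 1.1 2.5
   vertex 0.0 1.7 2.3
   vertex 3.7 0.7 0.4
  endloop
 endfacet
 facet normal -0.240 -0.203 0.949
  outer loop
   vertex 1.3 1.1 2.5
   vertex 3.0 3.3 3.4
   vertex 0.0 1.7 2.3
  endloop
 endfacet
 facet normal 0.458 -0.616 0.641
  outer loop
   vertex 1.3 1.1 2.5
   vertex 3.7 0.7 0.4
   vertex 3.0 3.3 3.4
  endloop
 endfacet
 facet normal -0.396 -0.862 -0.316
  outer loop
   vertex 1.2 1.7 0.8
   vertex 3.7 0.7 0.4
   vertex 0.0 1.7 2.3
  endloop
 endfacet
 facet normal -0.730 -0.355 -0.584
  outer loop
   vertex 1.2 1.7 0.8
   vertex 0.0 1.7 2.3
   vertex 1.1 2.4 0.5
  endloop
 endfacet
 facet normal -0.302 -0.412 -0.860
  outer loop
   vertex 1.2 1.7 0.8
   vertex 1.1 2.4 0.5
   vertex 3.7 0.7 0.4
  endloop
 endfacet
 facet normal -0.819 0.480 -0.314
  outer loop
   vertex 0.9 3.3 2.4
   vertex 1.1 2.4 0.5
   vertex 0.0 1.7 2.3
  endloop
 endfacet
 facet normal -0.423 0.182 0.888
  outer loop
   vertex 0.9 3.3 2.4
   vertex 0.0 1.7 2.3
   vertex 3.0 3.3 3.4
  endloop
 endfacet
 facet normal 0.192 0.895 -0.404
  outer loop
   vertex 0.9 3.3 2.4
   vertex 3.0 3.3 3.4
   vertex 1.1 2.4 0.5
  endloop
 endfacet
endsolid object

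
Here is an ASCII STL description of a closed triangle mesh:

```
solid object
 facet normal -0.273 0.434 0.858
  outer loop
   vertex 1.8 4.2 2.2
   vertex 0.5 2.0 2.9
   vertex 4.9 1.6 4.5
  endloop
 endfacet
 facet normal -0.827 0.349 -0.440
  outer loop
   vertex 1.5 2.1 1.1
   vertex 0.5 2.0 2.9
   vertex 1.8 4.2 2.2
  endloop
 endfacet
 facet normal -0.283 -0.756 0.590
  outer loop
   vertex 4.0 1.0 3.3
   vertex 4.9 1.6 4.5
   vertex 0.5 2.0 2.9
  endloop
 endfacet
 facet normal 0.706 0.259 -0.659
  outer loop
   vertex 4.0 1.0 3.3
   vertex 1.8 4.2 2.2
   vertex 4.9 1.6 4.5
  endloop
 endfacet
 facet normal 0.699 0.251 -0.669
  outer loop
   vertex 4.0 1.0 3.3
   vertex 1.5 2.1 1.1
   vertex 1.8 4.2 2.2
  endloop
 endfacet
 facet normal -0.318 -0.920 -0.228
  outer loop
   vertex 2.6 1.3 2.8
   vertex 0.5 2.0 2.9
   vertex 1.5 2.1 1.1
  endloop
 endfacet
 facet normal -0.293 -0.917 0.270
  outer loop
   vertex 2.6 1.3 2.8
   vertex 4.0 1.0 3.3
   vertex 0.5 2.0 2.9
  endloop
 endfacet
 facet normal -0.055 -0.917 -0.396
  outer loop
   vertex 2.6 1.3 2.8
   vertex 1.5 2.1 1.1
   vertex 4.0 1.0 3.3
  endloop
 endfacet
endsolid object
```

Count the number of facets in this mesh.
8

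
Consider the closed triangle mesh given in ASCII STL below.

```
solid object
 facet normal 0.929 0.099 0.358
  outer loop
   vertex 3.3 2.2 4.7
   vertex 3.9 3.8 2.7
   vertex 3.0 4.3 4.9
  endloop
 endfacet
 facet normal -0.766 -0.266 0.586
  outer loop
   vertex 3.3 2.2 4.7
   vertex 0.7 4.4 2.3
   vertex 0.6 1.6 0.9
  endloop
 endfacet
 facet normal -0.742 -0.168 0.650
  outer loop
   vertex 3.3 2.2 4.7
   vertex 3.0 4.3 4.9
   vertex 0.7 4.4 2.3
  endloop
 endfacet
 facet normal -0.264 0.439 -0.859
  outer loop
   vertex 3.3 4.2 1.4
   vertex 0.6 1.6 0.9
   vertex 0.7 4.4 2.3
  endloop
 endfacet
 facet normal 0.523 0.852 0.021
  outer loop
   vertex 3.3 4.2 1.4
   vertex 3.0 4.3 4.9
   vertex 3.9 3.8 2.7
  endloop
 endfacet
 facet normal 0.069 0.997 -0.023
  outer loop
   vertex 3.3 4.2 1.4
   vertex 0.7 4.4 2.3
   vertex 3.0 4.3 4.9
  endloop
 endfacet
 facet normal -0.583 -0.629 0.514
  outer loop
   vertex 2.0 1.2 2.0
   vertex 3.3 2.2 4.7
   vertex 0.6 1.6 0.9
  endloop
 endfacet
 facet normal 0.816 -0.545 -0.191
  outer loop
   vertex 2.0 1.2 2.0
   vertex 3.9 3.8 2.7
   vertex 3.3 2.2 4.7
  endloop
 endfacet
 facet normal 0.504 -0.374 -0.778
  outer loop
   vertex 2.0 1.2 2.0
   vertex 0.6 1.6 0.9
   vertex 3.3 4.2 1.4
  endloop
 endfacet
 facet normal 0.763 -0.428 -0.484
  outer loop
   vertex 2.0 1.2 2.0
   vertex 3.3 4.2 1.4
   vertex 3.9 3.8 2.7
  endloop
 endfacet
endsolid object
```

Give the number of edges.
15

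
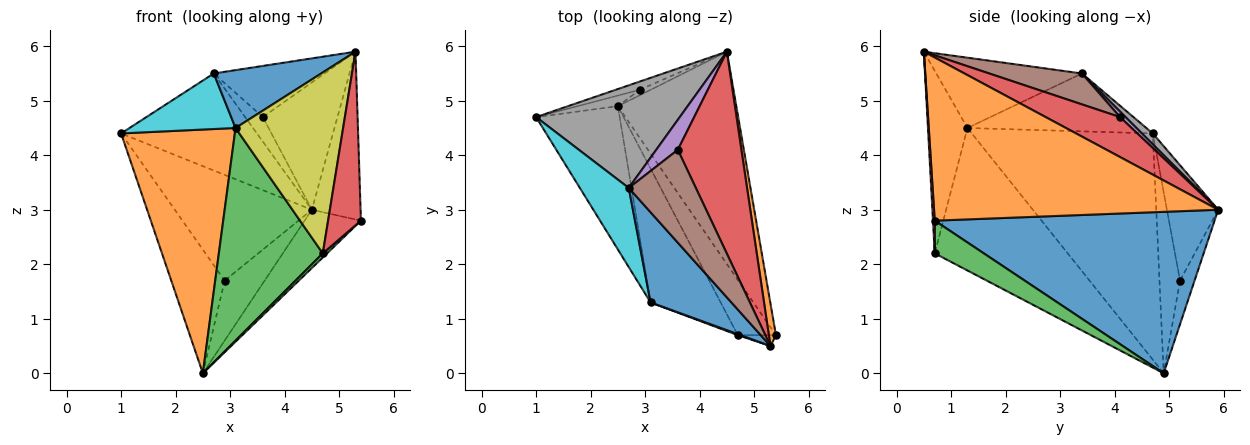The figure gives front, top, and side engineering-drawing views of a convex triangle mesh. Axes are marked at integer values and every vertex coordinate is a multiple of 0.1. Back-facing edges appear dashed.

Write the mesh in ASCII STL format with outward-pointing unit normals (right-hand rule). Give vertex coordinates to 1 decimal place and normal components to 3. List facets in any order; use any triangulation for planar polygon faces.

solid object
 facet normal 0.796 0.160 -0.584
  outer loop
   vertex 2.5 4.9 0.0
   vertex 4.5 5.9 3.0
   vertex 5.4 0.7 2.8
  endloop
 endfacet
 facet normal 0.985 0.169 0.043
  outer loop
   vertex 5.3 0.5 5.9
   vertex 5.4 0.7 2.8
   vertex 4.5 5.9 3.0
  endloop
 endfacet
 facet normal 0.650 -0.057 -0.758
  outer loop
   vertex 4.7 0.7 2.2
   vertex 2.5 4.9 0.0
   vertex 5.4 0.7 2.8
  endloop
 endfacet
 facet normal 0.054 -0.997 -0.063
  outer loop
   vertex 4.7 0.7 2.2
   vertex 5.4 0.7 2.8
   vertex 5.3 0.5 5.9
  endloop
 endfacet
 facet normal -0.349 0.934 -0.073
  outer loop
   vertex 2.9 5.2 1.7
   vertex 1.0 4.7 4.4
   vertex 4.5 5.9 3.0
  endloop
 endfacet
 facet normal -0.358 0.930 -0.080
  outer loop
   vertex 2.9 5.2 1.7
   vertex 2.5 4.9 0.0
   vertex 1.0 4.7 4.4
  endloop
 endfacet
 facet normal -0.341 0.936 -0.085
  outer loop
   vertex 2.9 5.2 1.7
   vertex 4.5 5.9 3.0
   vertex 2.5 4.9 0.0
  endloop
 endfacet
 facet normal 0.055 0.686 0.726
  outer loop
   vertex 2.7 3.4 5.5
   vertex 4.5 5.9 3.0
   vertex 1.0 4.7 4.4
  endloop
 endfacet
 facet normal -0.345 -0.939 0.005
  outer loop
   vertex 3.1 1.3 4.5
   vertex 4.7 0.7 2.2
   vertex 5.3 0.5 5.9
  endloop
 endfacet
 facet normal -0.696 -0.412 0.588
  outer loop
   vertex 3.1 1.3 4.5
   vertex 2.7 3.4 5.5
   vertex 1.0 4.7 4.4
  endloop
 endfacet
 facet normal -0.591 -0.436 0.679
  outer loop
   vertex 3.1 1.3 4.5
   vertex 5.3 0.5 5.9
   vertex 2.7 3.4 5.5
  endloop
 endfacet
 facet normal -0.808 -0.508 -0.299
  outer loop
   vertex 3.1 1.3 4.5
   vertex 1.0 4.7 4.4
   vertex 2.5 4.9 0.0
  endloop
 endfacet
 facet normal -0.735 -0.574 -0.361
  outer loop
   vertex 3.1 1.3 4.5
   vertex 2.5 4.9 0.0
   vertex 4.7 0.7 2.2
  endloop
 endfacet
 facet normal 0.470 0.471 0.747
  outer loop
   vertex 3.6 4.1 4.7
   vertex 5.3 0.5 5.9
   vertex 4.5 5.9 3.0
  endloop
 endfacet
 facet normal 0.192 0.621 0.760
  outer loop
   vertex 3.6 4.1 4.7
   vertex 4.5 5.9 3.0
   vertex 2.7 3.4 5.5
  endloop
 endfacet
 facet normal 0.374 0.447 0.812
  outer loop
   vertex 3.6 4.1 4.7
   vertex 2.7 3.4 5.5
   vertex 5.3 0.5 5.9
  endloop
 endfacet
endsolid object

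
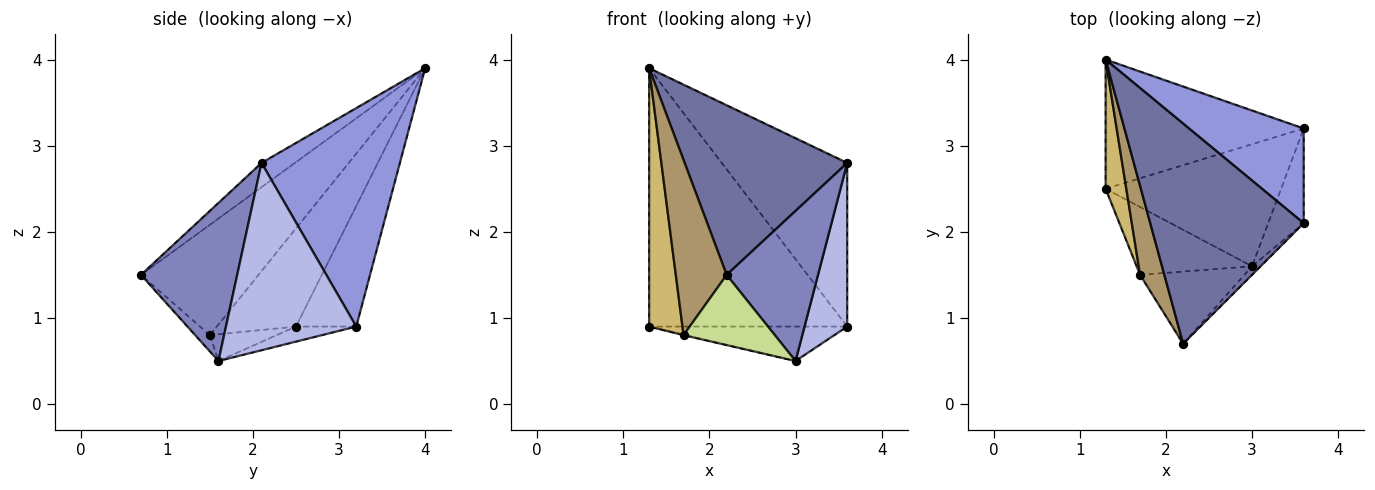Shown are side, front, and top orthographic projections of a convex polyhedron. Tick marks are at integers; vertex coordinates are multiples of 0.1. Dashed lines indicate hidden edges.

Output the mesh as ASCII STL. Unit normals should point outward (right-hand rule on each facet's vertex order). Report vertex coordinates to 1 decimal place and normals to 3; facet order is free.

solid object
 facet normal -0.124 -0.606 0.786
  outer loop
   vertex 2.2 0.7 1.5
   vertex 3.6 2.1 2.8
   vertex 1.3 4.0 3.9
  endloop
 endfacet
 facet normal 0.725 -0.688 -0.039
  outer loop
   vertex 3.0 1.6 0.5
   vertex 3.6 2.1 2.8
   vertex 2.2 0.7 1.5
  endloop
 endfacet
 facet normal 0.690 0.626 0.362
  outer loop
   vertex 3.6 3.2 0.9
   vertex 1.3 4.0 3.9
   vertex 3.6 2.1 2.8
  endloop
 endfacet
 facet normal 0.935 -0.306 -0.177
  outer loop
   vertex 3.6 3.2 0.9
   vertex 3.6 2.1 2.8
   vertex 3.0 1.6 0.5
  endloop
 endfacet
 facet normal -0.263 0.863 -0.432
  outer loop
   vertex 1.3 2.5 0.9
   vertex 1.3 4.0 3.9
   vertex 3.6 3.2 0.9
  endloop
 endfacet
 facet normal -0.082 0.271 -0.959
  outer loop
   vertex 1.3 2.5 0.9
   vertex 3.6 3.2 0.9
   vertex 3.0 1.6 0.5
  endloop
 endfacet
 facet normal -0.111 -0.693 -0.712
  outer loop
   vertex 1.7 1.5 0.8
   vertex 3.0 1.6 0.5
   vertex 2.2 0.7 1.5
  endloop
 endfacet
 facet normal -0.225 0.007 -0.974
  outer loop
   vertex 1.7 1.5 0.8
   vertex 1.3 2.5 0.9
   vertex 3.0 1.6 0.5
  endloop
 endfacet
 facet normal -0.900 -0.389 0.198
  outer loop
   vertex 1.7 1.5 0.8
   vertex 2.2 0.7 1.5
   vertex 1.3 4.0 3.9
  endloop
 endfacet
 facet normal -0.905 -0.381 0.190
  outer loop
   vertex 1.7 1.5 0.8
   vertex 1.3 4.0 3.9
   vertex 1.3 2.5 0.9
  endloop
 endfacet
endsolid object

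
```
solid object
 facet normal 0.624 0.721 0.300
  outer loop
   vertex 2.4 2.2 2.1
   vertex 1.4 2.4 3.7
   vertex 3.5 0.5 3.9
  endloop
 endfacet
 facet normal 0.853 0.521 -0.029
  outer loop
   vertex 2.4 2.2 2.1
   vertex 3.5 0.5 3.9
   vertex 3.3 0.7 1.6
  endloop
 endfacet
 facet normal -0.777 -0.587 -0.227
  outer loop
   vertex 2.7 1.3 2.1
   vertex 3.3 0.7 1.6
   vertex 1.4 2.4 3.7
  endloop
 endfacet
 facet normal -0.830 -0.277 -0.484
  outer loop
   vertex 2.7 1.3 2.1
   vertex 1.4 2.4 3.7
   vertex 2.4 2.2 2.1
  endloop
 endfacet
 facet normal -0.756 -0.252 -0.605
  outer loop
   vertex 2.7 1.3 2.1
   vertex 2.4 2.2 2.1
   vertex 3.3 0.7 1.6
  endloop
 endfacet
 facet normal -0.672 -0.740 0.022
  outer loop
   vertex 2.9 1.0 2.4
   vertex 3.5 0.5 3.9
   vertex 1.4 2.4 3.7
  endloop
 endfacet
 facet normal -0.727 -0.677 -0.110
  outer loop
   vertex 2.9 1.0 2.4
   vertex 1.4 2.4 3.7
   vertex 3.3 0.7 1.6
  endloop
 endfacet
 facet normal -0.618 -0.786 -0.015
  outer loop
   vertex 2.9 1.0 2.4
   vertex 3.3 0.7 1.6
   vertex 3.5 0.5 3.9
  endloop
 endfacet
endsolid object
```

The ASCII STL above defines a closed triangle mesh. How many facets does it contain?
8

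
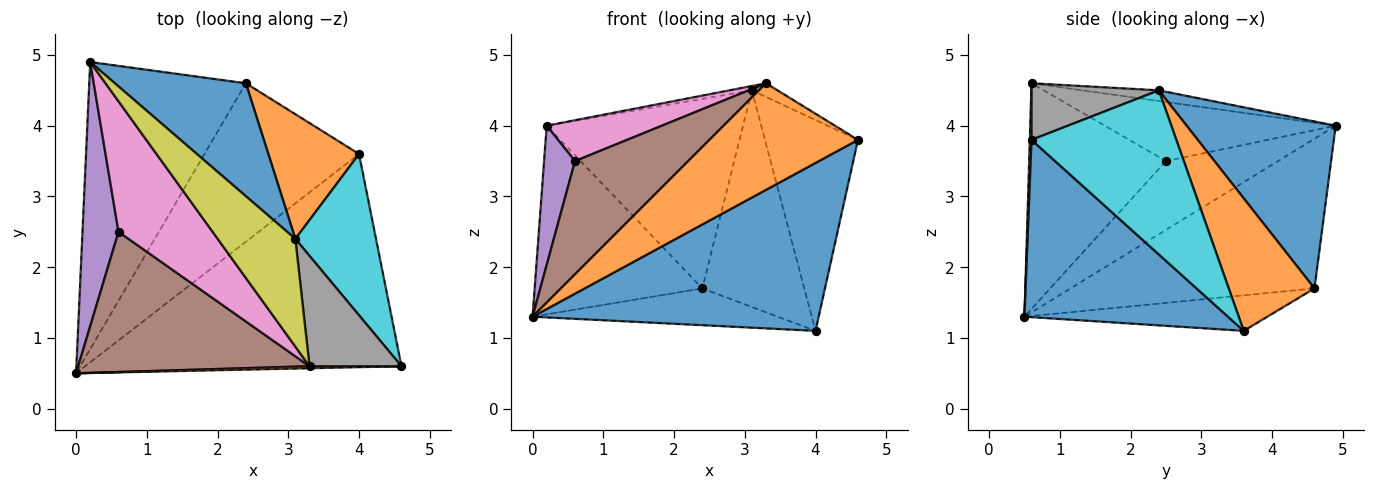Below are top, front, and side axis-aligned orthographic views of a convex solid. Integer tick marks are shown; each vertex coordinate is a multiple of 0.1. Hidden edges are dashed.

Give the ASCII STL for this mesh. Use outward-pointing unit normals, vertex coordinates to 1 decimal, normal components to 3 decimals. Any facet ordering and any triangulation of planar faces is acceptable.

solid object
 facet normal 0.403 -0.566 -0.719
  outer loop
   vertex 4.0 3.6 1.1
   vertex 4.6 0.6 3.8
   vertex 0.0 0.5 1.3
  endloop
 endfacet
 facet normal 0.012 -1.000 0.019
  outer loop
   vertex 3.3 0.6 4.6
   vertex 0.0 0.5 1.3
   vertex 4.6 0.6 3.8
  endloop
 endfacet
 facet normal -0.624 0.429 -0.653
  outer loop
   vertex 2.4 4.6 1.7
   vertex 0.0 0.5 1.3
   vertex 0.2 4.9 4.0
  endloop
 endfacet
 facet normal -0.219 0.221 -0.951
  outer loop
   vertex 2.4 4.6 1.7
   vertex 4.0 3.6 1.1
   vertex 0.0 0.5 1.3
  endloop
 endfacet
 facet normal -0.861 -0.237 0.450
  outer loop
   vertex 0.6 2.5 3.5
   vertex 0.2 4.9 4.0
   vertex 0.0 0.5 1.3
  endloop
 endfacet
 facet normal -0.605 -0.500 0.620
  outer loop
   vertex 0.6 2.5 3.5
   vertex 0.0 0.5 1.3
   vertex 3.3 0.6 4.6
  endloop
 endfacet
 facet normal -0.514 -0.256 0.819
  outer loop
   vertex 0.6 2.5 3.5
   vertex 3.3 0.6 4.6
   vertex 0.2 4.9 4.0
  endloop
 endfacet
 facet normal 0.521 0.105 0.847
  outer loop
   vertex 3.1 2.4 4.5
   vertex 3.3 0.6 4.6
   vertex 4.6 0.6 3.8
  endloop
 endfacet
 facet normal -0.136 0.040 0.990
  outer loop
   vertex 3.1 2.4 4.5
   vertex 0.2 4.9 4.0
   vertex 3.3 0.6 4.6
  endloop
 endfacet
 facet normal 0.778 0.499 0.382
  outer loop
   vertex 3.1 2.4 4.5
   vertex 4.6 0.6 3.8
   vertex 4.0 3.6 1.1
  endloop
 endfacet
 facet normal 0.546 0.720 0.429
  outer loop
   vertex 3.1 2.4 4.5
   vertex 2.4 4.6 1.7
   vertex 0.2 4.9 4.0
  endloop
 endfacet
 facet normal 0.589 0.700 0.403
  outer loop
   vertex 3.1 2.4 4.5
   vertex 4.0 3.6 1.1
   vertex 2.4 4.6 1.7
  endloop
 endfacet
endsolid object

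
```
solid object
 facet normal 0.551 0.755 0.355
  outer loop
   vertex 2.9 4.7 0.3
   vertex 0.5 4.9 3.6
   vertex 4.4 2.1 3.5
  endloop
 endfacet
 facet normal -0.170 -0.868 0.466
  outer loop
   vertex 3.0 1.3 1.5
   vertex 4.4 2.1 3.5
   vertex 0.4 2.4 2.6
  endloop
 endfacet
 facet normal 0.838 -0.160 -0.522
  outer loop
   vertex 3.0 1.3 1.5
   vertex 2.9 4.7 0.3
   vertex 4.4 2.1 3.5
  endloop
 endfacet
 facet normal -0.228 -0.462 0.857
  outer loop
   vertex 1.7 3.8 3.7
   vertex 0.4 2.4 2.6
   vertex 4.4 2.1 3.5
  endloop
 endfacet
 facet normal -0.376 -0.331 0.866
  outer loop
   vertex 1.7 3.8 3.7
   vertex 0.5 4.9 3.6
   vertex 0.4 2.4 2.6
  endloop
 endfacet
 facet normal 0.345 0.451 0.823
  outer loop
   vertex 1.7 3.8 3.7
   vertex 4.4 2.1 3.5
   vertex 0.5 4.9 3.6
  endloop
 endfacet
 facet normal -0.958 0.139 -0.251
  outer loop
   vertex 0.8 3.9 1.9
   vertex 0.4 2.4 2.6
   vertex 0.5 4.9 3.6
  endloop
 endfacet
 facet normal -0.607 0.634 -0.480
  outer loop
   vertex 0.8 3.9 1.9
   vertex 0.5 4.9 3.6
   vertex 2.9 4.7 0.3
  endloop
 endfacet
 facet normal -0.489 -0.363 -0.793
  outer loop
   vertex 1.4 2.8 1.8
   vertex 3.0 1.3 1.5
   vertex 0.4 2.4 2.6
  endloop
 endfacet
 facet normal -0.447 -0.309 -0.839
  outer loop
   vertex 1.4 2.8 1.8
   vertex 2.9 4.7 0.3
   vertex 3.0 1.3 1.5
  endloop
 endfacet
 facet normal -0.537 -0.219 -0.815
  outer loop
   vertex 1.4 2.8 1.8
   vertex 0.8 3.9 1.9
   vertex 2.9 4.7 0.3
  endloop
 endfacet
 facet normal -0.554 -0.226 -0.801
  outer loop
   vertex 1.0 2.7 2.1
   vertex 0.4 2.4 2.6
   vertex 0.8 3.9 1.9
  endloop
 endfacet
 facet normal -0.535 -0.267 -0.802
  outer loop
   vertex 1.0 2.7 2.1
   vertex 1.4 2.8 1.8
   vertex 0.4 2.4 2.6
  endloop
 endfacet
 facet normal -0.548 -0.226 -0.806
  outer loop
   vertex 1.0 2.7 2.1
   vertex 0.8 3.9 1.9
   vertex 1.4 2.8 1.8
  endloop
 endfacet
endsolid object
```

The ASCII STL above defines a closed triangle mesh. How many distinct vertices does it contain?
9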